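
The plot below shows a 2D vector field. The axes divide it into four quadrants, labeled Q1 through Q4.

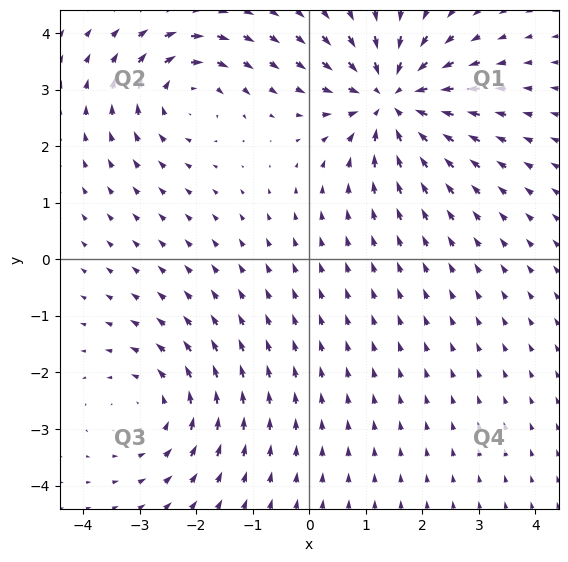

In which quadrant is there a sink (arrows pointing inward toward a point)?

The sink sits at approximately (1.4, 2.8), which lies in quadrant Q1. The divergence there is about -5, negative as expected for a sink.

Q1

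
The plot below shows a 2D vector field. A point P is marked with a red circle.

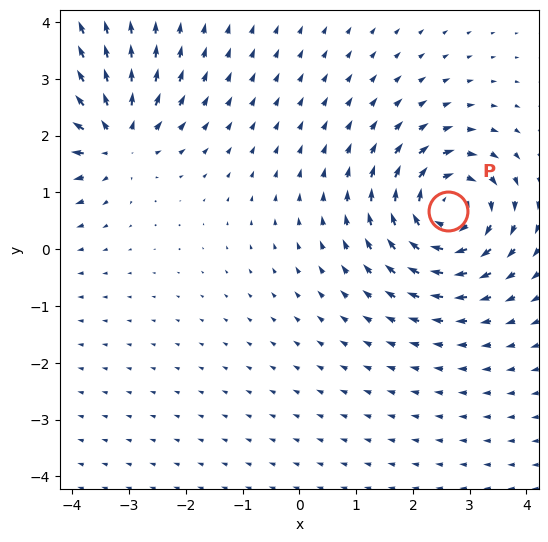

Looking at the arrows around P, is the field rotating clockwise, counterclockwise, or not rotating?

clockwise

Near P at (2.6, 0.7) the arrows circulate clockwise. The curl (z-component) there is about -6; negative curl means clockwise rotation.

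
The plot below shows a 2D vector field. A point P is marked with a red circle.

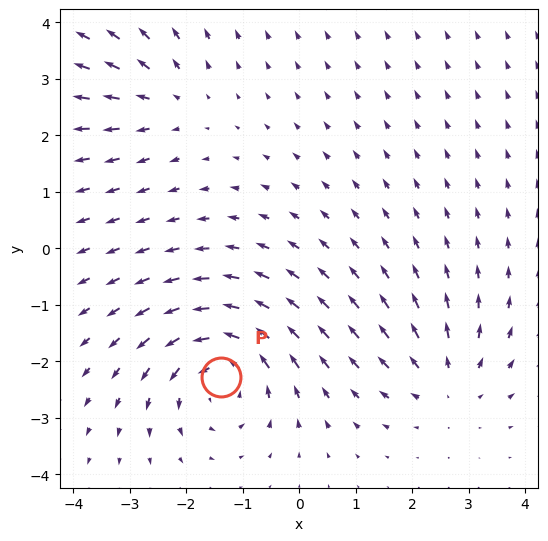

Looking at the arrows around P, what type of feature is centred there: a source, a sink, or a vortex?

At P (-1.4, -2.3) the arrows circulate counterclockwise. Divergence ≈0, curl about +5 — near-zero divergence with nonzero curl is a vortex.

vortex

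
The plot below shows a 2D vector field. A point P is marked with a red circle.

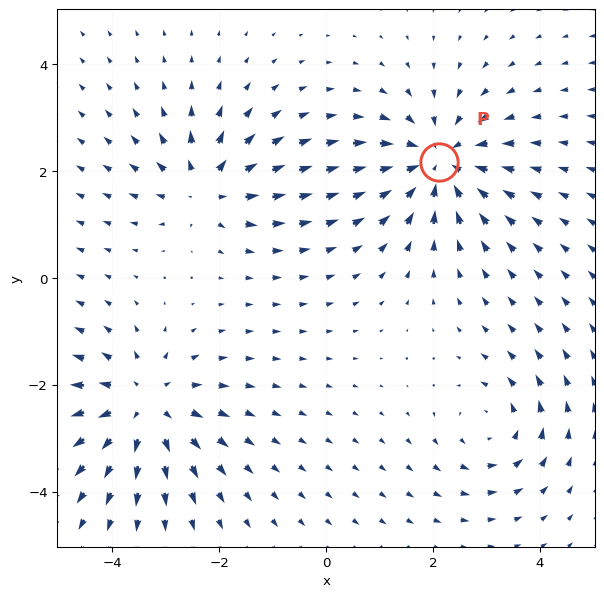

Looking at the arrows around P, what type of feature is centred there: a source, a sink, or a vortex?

sink

At P (2.1, 2.2) the arrows converge inward. Divergence about -4, curl ≈0 — negative divergence with near-zero curl is a sink.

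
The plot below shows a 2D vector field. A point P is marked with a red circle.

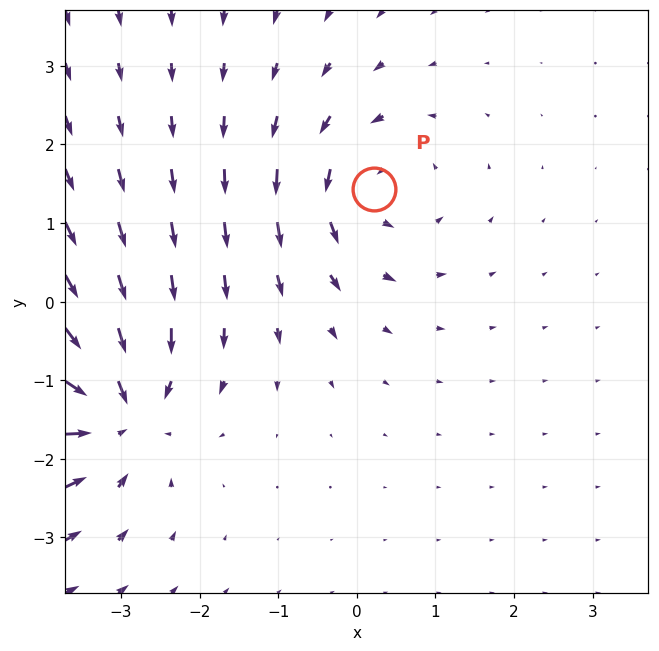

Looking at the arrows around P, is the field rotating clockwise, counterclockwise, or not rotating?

Near P at (0.2, 1.4) the arrows circulate counterclockwise. The curl (z-component) there is about +4; positive curl means counterclockwise rotation.

counterclockwise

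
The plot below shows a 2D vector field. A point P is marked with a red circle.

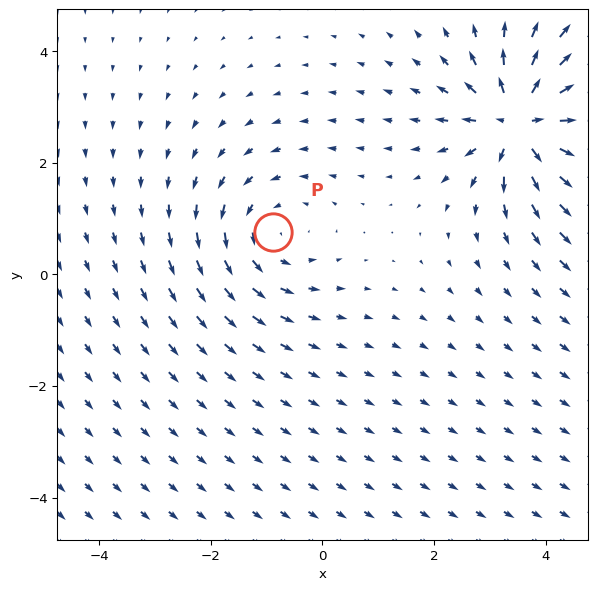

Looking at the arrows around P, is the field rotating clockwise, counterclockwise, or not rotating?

counterclockwise

Near P at (-0.9, 0.8) the arrows circulate counterclockwise. The curl (z-component) there is about +3; positive curl means counterclockwise rotation.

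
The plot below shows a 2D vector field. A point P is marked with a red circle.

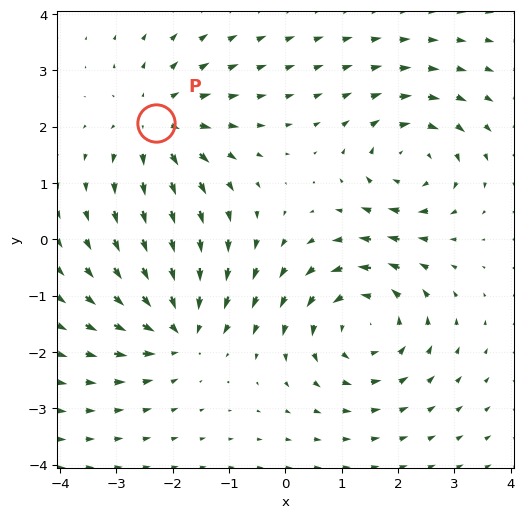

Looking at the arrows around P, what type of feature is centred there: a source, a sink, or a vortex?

source

At P (-2.3, 2.1) the arrows spread outward. Divergence about +4, curl ≈0 — positive divergence with near-zero curl is a source.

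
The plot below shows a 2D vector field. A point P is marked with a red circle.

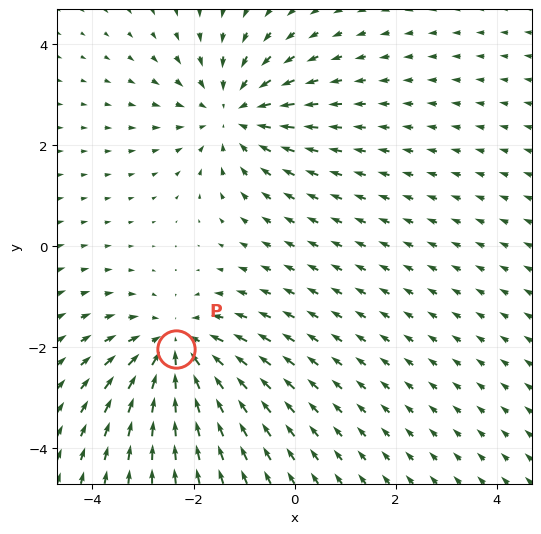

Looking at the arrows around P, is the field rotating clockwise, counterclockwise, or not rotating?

not rotating

Near P at (-2.3, -2.0) the arrows show no circulation. The curl there is ≈0.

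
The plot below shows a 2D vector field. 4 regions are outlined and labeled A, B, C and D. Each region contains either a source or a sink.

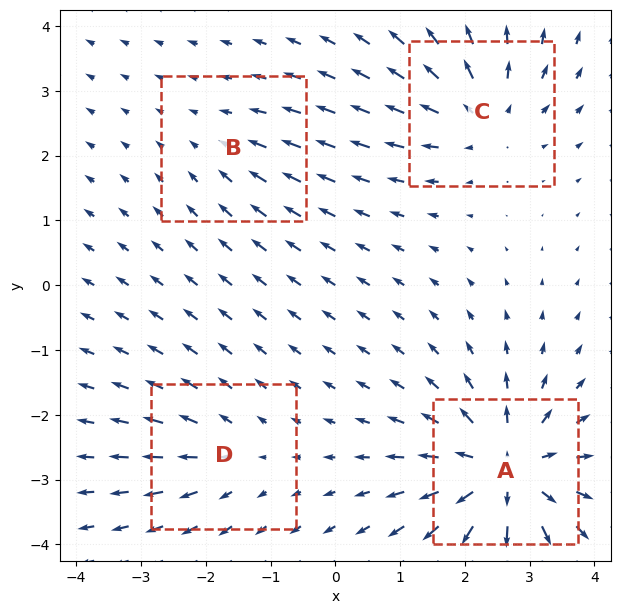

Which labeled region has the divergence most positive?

Divergence at each region's feature centre — A: about +8, B: about -2, C: about +5, D: about +3. Region A is most positive.

A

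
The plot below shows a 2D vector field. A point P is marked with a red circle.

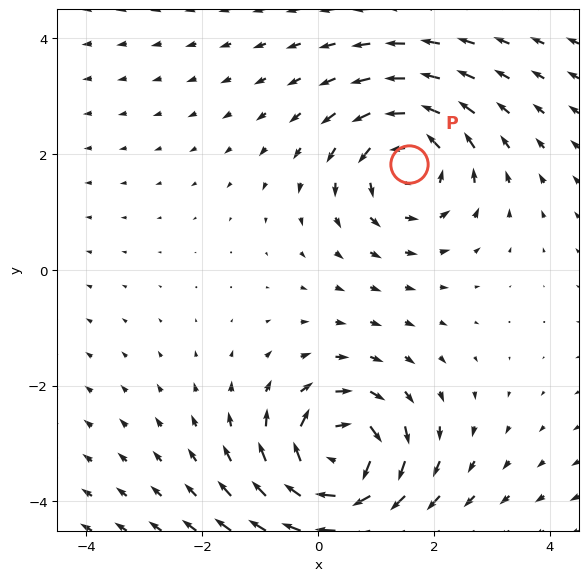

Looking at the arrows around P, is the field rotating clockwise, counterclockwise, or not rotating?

counterclockwise

Near P at (1.6, 1.8) the arrows circulate counterclockwise. The curl (z-component) there is about +3; positive curl means counterclockwise rotation.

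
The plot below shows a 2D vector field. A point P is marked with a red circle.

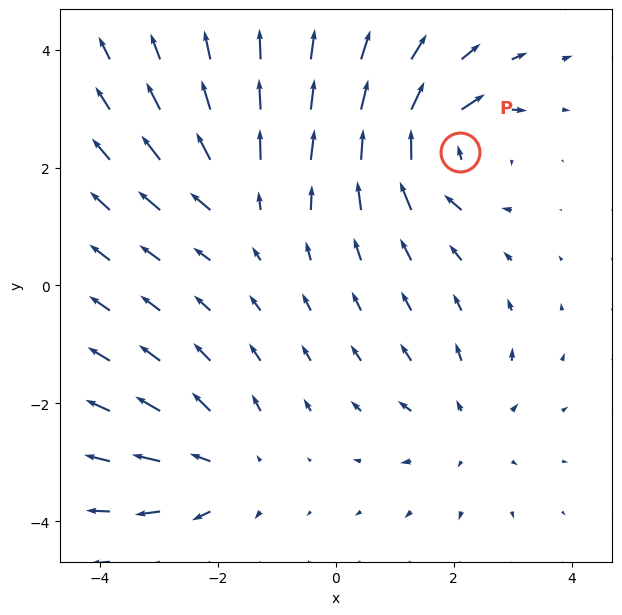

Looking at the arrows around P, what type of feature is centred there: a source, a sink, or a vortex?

At P (2.1, 2.3) the arrows circulate clockwise. Divergence ≈0, curl about -7 — near-zero divergence with nonzero curl is a vortex.

vortex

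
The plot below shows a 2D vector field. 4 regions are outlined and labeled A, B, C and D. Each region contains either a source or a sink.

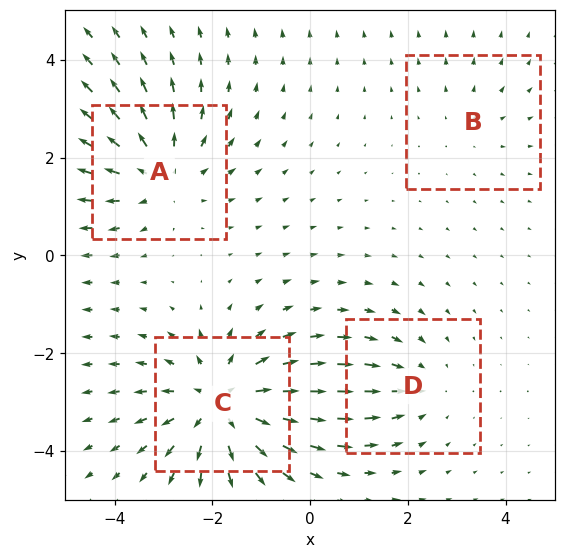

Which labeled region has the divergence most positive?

Divergence at each region's feature centre — A: about +4, B: about +2, C: about +6, D: about -3. Region C is most positive.

C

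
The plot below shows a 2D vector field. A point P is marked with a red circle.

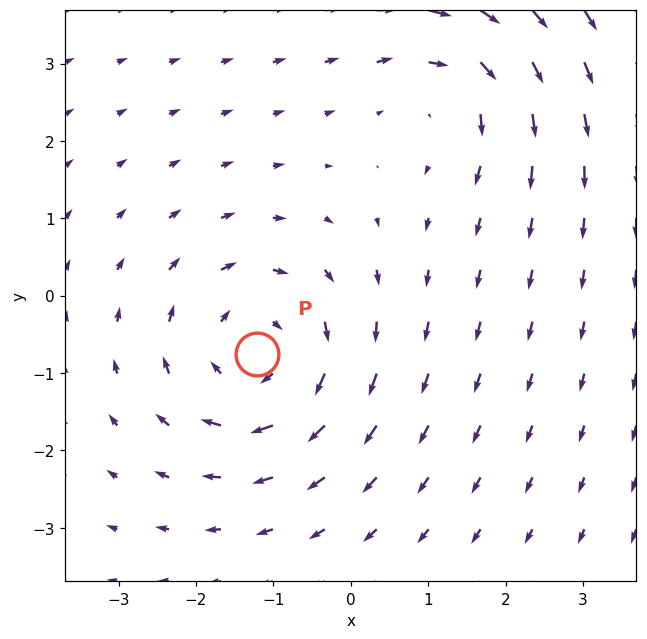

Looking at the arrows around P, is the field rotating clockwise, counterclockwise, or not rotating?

clockwise

Near P at (-1.2, -0.8) the arrows circulate clockwise. The curl (z-component) there is about -4; negative curl means clockwise rotation.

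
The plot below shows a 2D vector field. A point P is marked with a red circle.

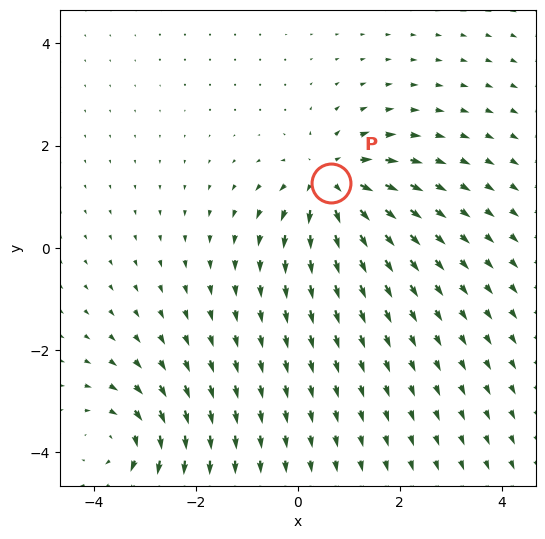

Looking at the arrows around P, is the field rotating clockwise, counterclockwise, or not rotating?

not rotating

Near P at (0.7, 1.3) the arrows show no circulation. The curl there is ≈0.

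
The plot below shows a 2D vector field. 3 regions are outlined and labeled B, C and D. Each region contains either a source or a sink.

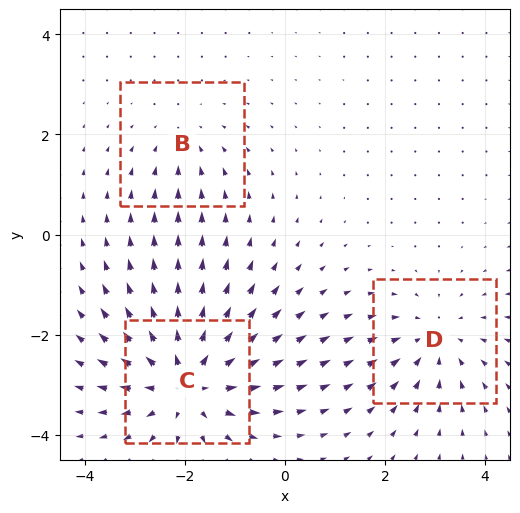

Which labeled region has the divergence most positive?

Divergence at each region's feature centre — B: about -2, C: about +4, D: about -3. Region C is most positive.

C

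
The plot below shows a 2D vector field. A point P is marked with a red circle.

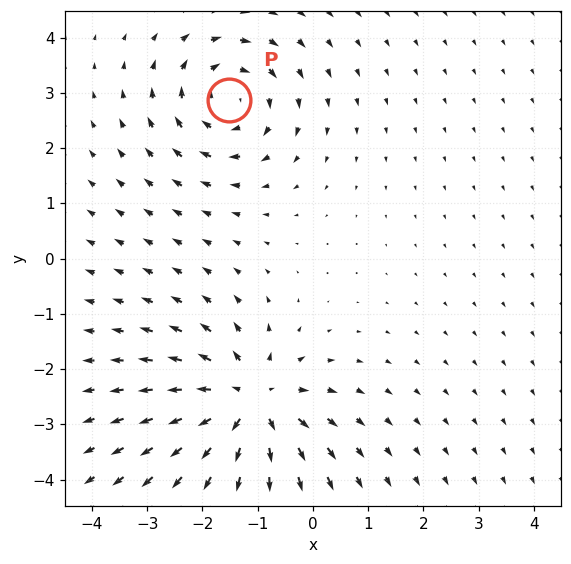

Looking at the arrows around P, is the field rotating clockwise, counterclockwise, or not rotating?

Near P at (-1.5, 2.9) the arrows circulate clockwise. The curl (z-component) there is about -4; negative curl means clockwise rotation.

clockwise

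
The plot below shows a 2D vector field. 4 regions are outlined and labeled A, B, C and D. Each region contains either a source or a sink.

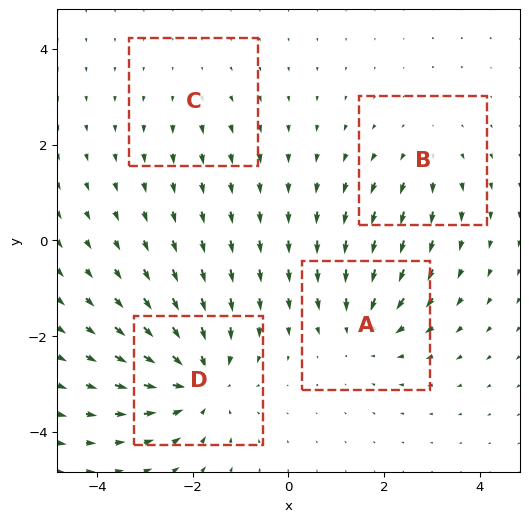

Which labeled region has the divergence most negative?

D

Divergence at each region's feature centre — A: about -4, B: about +3, C: about +2, D: about -6. Region D is most negative.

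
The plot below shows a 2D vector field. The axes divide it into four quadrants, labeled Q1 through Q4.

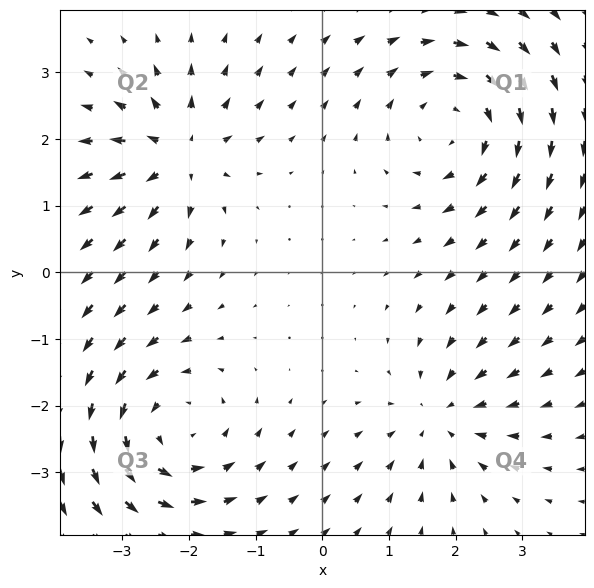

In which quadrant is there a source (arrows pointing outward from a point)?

The source sits at approximately (-2.2, 1.8), which lies in quadrant Q2. The divergence there is about +4, positive as expected for a source.

Q2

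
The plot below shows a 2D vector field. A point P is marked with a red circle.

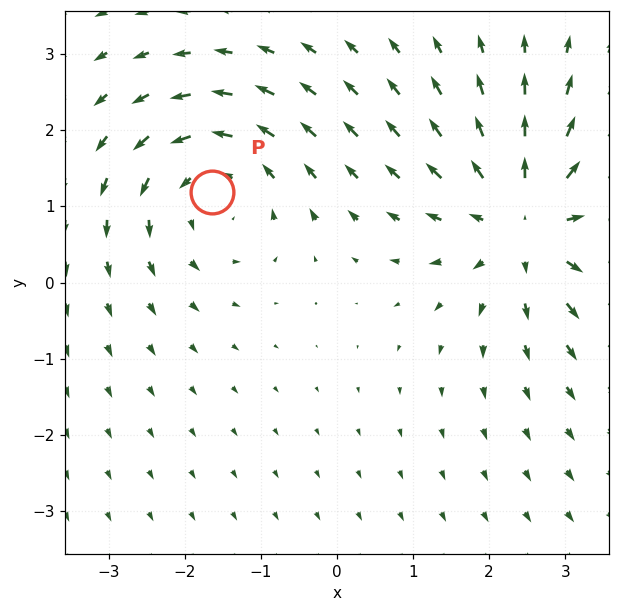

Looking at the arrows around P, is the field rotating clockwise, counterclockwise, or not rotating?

counterclockwise

Near P at (-1.6, 1.2) the arrows circulate counterclockwise. The curl (z-component) there is about +3; positive curl means counterclockwise rotation.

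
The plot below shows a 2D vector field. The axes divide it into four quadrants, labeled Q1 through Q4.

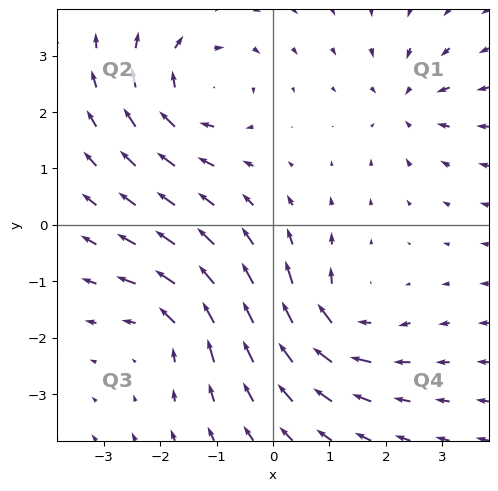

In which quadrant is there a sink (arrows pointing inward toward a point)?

Q1

The sink sits at approximately (2.4, 2.1), which lies in quadrant Q1. The divergence there is about -4, negative as expected for a sink.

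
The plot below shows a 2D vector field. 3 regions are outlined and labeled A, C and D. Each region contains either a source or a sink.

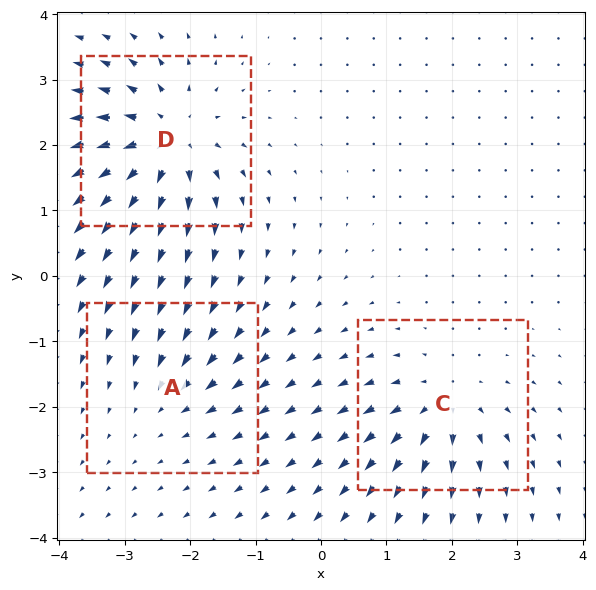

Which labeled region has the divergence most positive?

Divergence at each region's feature centre — A: about -2, C: about +4, D: about +6. Region D is most positive.

D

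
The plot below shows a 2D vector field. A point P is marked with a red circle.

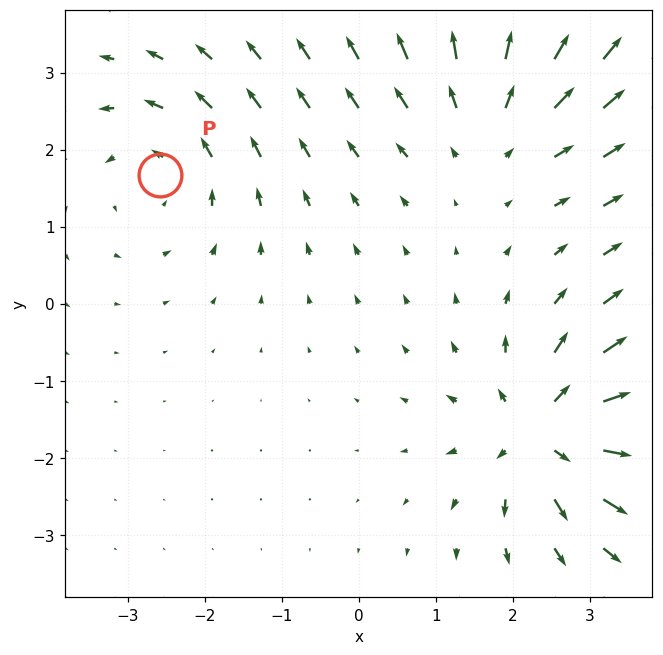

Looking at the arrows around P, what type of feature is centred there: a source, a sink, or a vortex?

vortex

At P (-2.6, 1.7) the arrows circulate counterclockwise. Divergence ≈0, curl about +3 — near-zero divergence with nonzero curl is a vortex.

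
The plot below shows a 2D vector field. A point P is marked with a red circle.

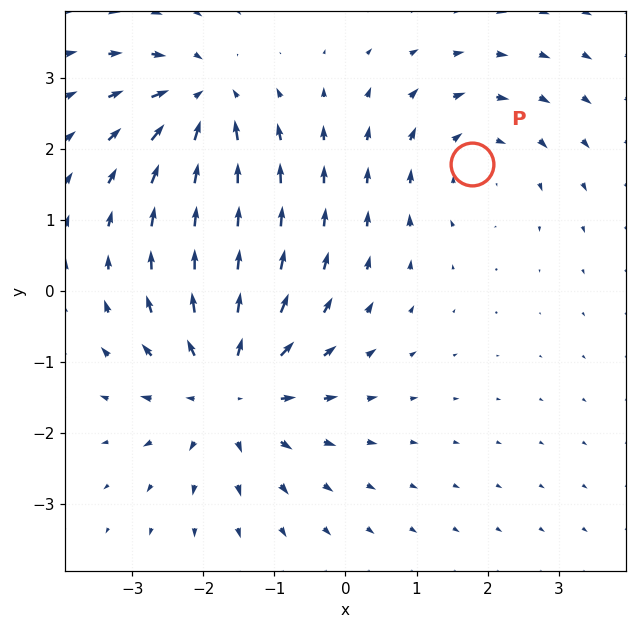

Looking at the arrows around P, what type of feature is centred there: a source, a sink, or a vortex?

At P (1.8, 1.8) the arrows circulate clockwise. Divergence ≈0, curl about -3 — near-zero divergence with nonzero curl is a vortex.

vortex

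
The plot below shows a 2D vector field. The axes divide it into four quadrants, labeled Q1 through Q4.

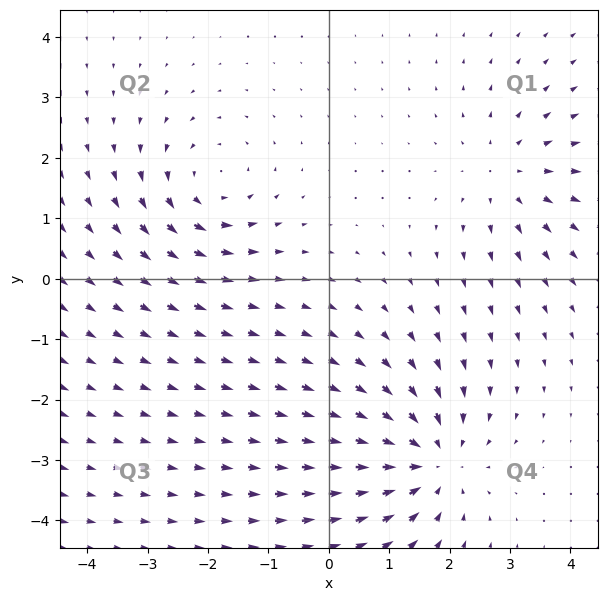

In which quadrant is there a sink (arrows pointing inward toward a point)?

Q4

The sink sits at approximately (1.7, -3.0), which lies in quadrant Q4. The divergence there is about -5, negative as expected for a sink.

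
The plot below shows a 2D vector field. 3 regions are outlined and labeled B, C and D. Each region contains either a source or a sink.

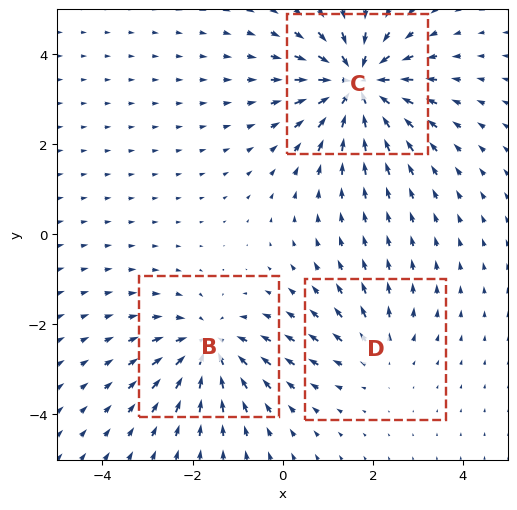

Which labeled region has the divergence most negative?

Divergence at each region's feature centre — B: about -4, C: about -5, D: about +2. Region C is most negative.

C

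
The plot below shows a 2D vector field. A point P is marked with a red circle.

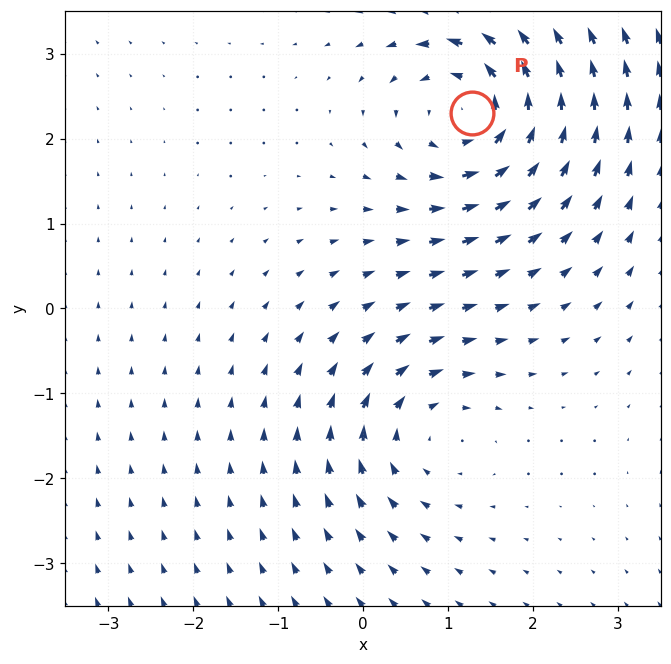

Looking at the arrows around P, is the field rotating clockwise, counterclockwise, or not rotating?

counterclockwise

Near P at (1.3, 2.3) the arrows circulate counterclockwise. The curl (z-component) there is about +5; positive curl means counterclockwise rotation.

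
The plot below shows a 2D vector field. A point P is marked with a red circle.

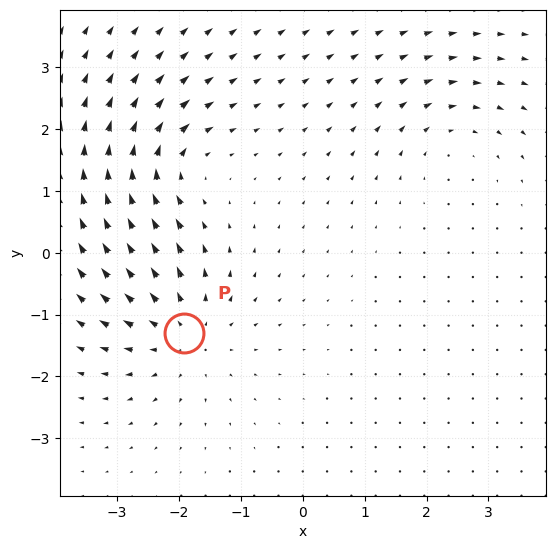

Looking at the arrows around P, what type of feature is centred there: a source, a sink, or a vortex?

source

At P (-1.9, -1.3) the arrows spread outward. Divergence about +4, curl ≈0 — positive divergence with near-zero curl is a source.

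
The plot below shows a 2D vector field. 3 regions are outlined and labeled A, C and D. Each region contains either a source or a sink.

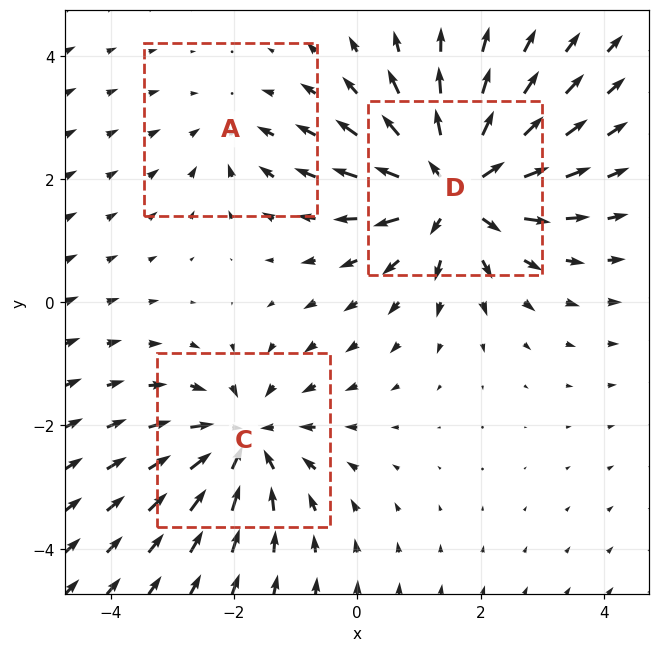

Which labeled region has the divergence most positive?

Divergence at each region's feature centre — A: about -2, C: about -4, D: about +5. Region D is most positive.

D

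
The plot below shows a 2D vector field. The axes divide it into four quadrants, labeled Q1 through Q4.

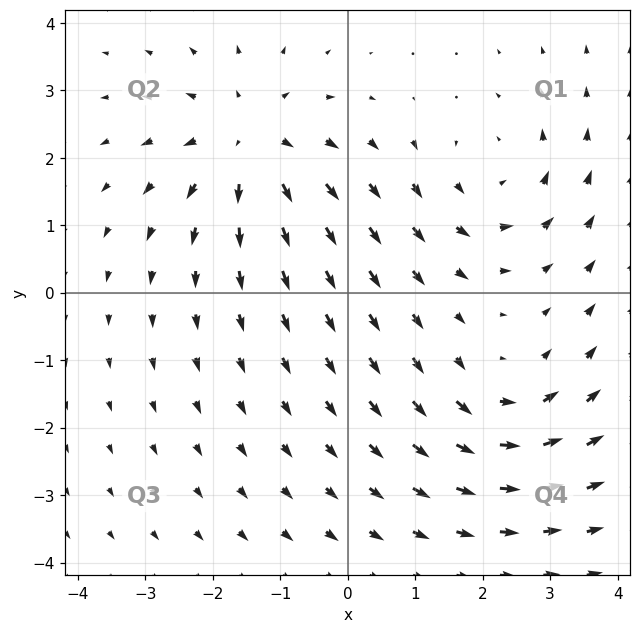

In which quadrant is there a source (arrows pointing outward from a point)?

Q2

The source sits at approximately (-1.5, 2.2), which lies in quadrant Q2. The divergence there is about +4, positive as expected for a source.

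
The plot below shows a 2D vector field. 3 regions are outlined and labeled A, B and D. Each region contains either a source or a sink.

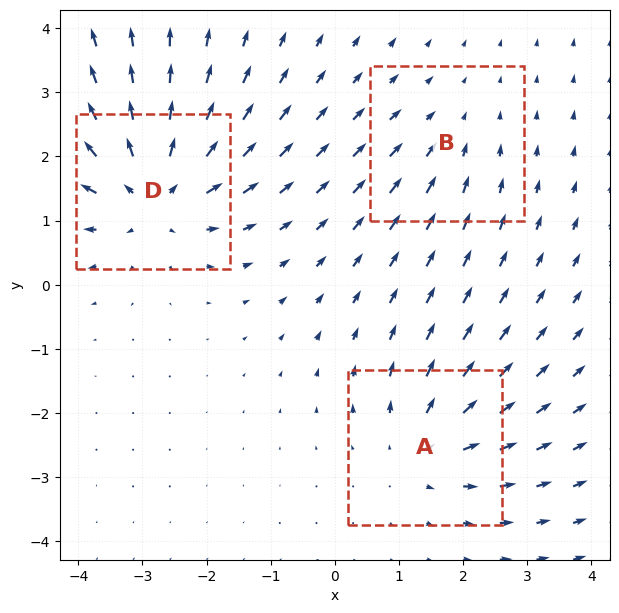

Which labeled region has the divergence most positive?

Divergence at each region's feature centre — A: about +3, B: about -2, D: about +5. Region D is most positive.

D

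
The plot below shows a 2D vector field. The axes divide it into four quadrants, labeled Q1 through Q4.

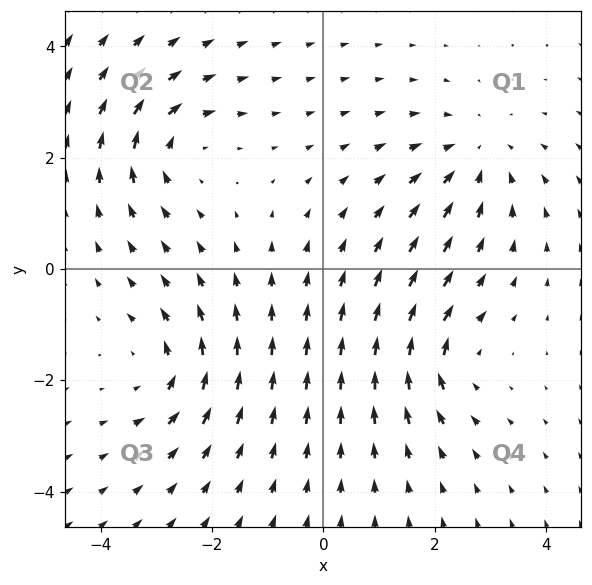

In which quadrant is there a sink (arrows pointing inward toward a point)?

The sink sits at approximately (2.8, 2.0), which lies in quadrant Q1. The divergence there is about -3, negative as expected for a sink.

Q1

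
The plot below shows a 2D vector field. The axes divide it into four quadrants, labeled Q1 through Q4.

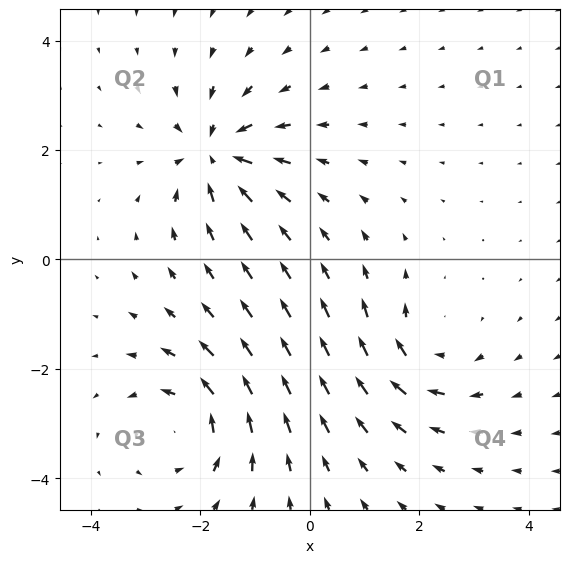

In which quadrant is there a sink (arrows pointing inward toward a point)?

Q2

The sink sits at approximately (-1.7, 1.9), which lies in quadrant Q2. The divergence there is about -6, negative as expected for a sink.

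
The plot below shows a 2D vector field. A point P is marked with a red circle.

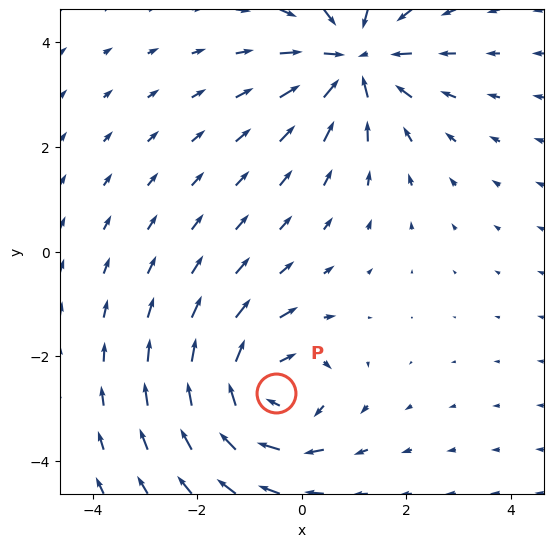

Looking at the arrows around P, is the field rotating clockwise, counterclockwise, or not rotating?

Near P at (-0.5, -2.7) the arrows circulate clockwise. The curl (z-component) there is about -3; negative curl means clockwise rotation.

clockwise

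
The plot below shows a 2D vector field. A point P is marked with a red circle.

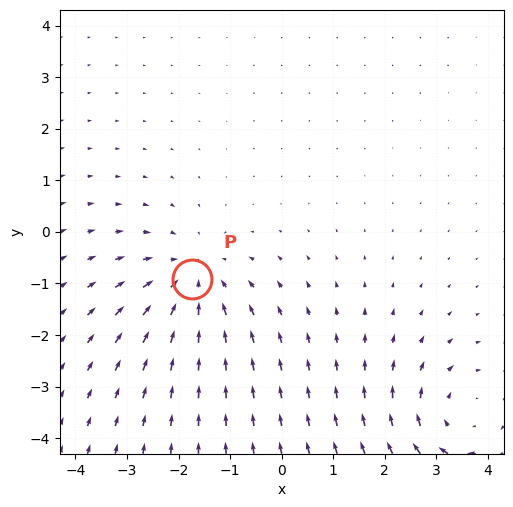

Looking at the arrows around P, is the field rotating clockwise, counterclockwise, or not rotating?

not rotating

Near P at (-1.7, -0.9) the arrows show no circulation. The curl there is ≈0.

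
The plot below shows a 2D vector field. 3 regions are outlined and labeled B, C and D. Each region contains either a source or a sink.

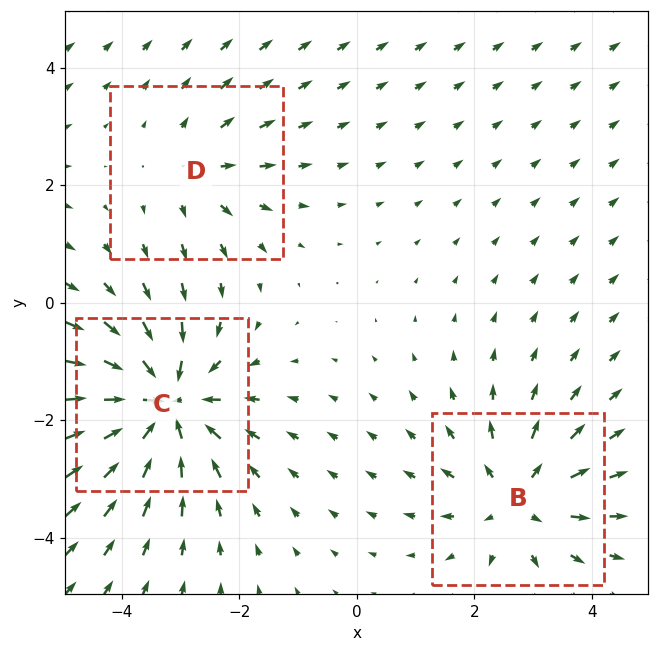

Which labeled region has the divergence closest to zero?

Divergence at each region's feature centre — B: about +3, C: about -5, D: about +2. Region D is closest to zero.

D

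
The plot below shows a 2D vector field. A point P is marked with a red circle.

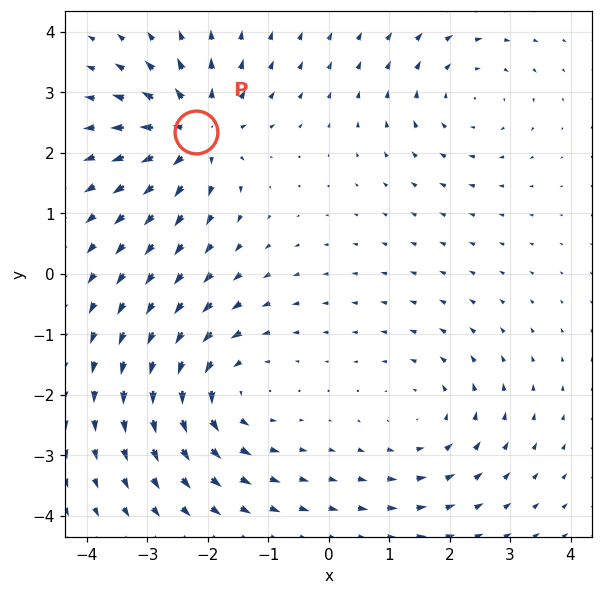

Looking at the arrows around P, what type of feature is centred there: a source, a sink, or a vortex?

source

At P (-2.2, 2.3) the arrows spread outward. Divergence about +5, curl ≈0 — positive divergence with near-zero curl is a source.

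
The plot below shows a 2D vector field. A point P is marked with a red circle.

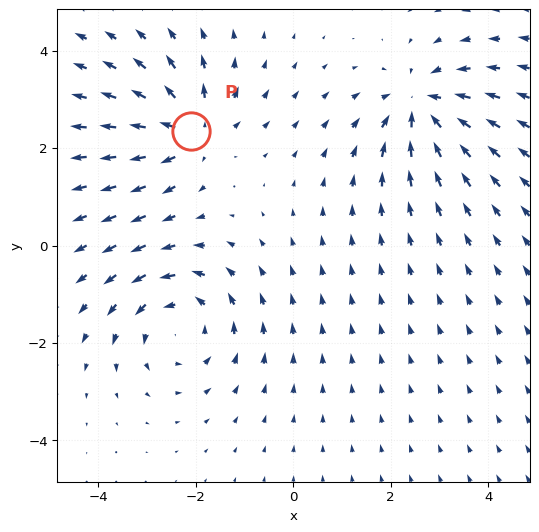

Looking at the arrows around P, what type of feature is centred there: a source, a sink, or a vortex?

source

At P (-2.1, 2.4) the arrows spread outward. Divergence about +4, curl ≈0 — positive divergence with near-zero curl is a source.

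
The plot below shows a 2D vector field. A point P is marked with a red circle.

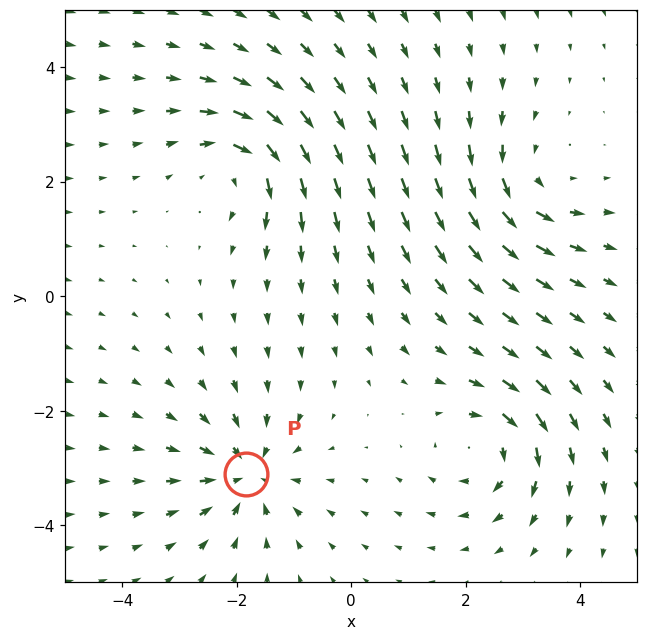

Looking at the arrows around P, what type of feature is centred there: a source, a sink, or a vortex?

sink

At P (-1.8, -3.1) the arrows converge inward. Divergence about -6, curl ≈0 — negative divergence with near-zero curl is a sink.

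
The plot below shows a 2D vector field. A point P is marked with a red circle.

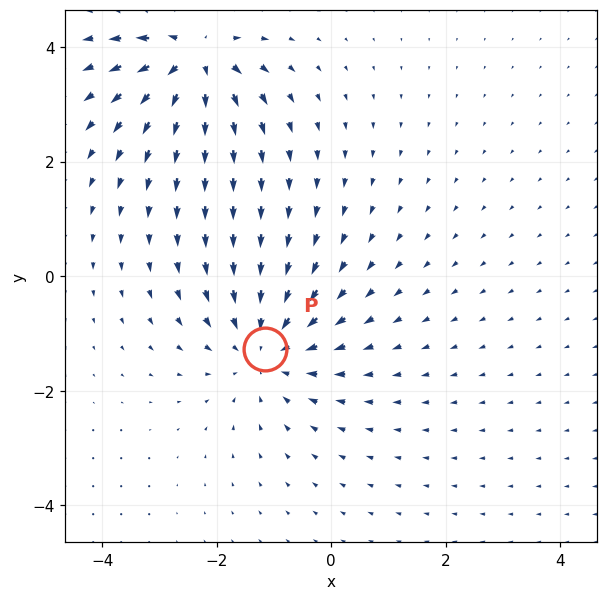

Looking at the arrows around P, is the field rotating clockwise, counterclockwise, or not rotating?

Near P at (-1.1, -1.3) the arrows show no circulation. The curl there is ≈0.

not rotating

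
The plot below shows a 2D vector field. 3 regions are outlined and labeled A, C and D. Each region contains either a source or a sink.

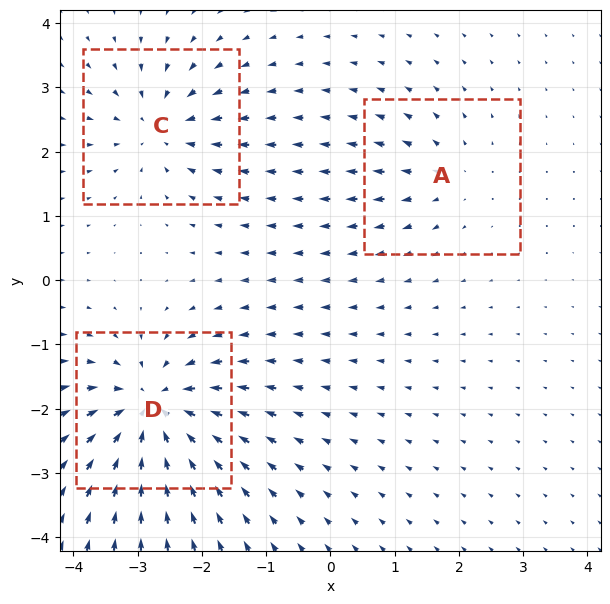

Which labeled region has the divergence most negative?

D

Divergence at each region's feature centre — A: about +3, C: about -4, D: about -6. Region D is most negative.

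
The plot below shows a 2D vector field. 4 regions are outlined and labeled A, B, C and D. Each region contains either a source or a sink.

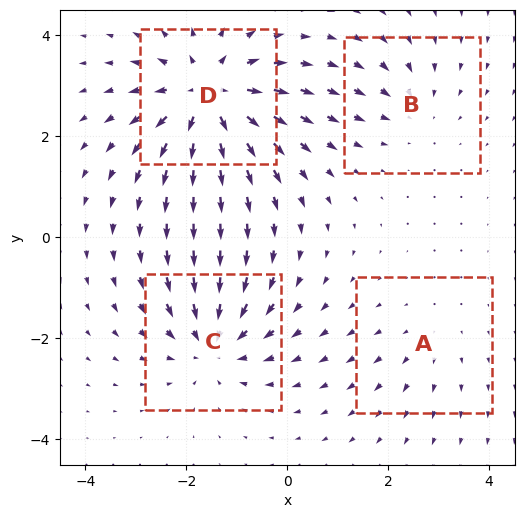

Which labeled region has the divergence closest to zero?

A

Divergence at each region's feature centre — A: about +2, B: about -3, C: about -5, D: about +7. Region A is closest to zero.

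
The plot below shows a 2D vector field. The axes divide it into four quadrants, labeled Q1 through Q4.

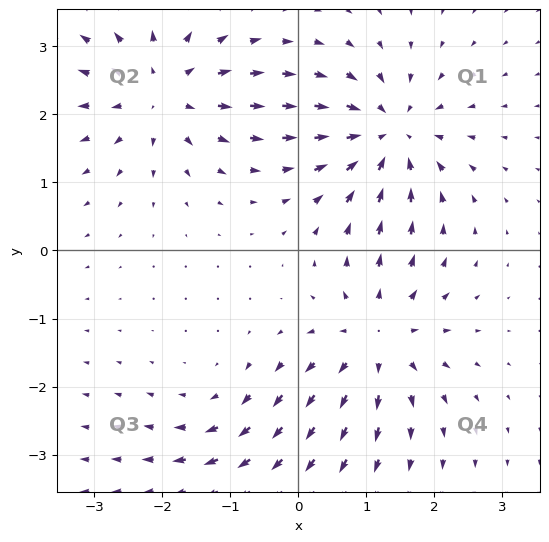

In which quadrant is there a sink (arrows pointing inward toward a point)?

Q1

The sink sits at approximately (1.3, 1.7), which lies in quadrant Q1. The divergence there is about -6, negative as expected for a sink.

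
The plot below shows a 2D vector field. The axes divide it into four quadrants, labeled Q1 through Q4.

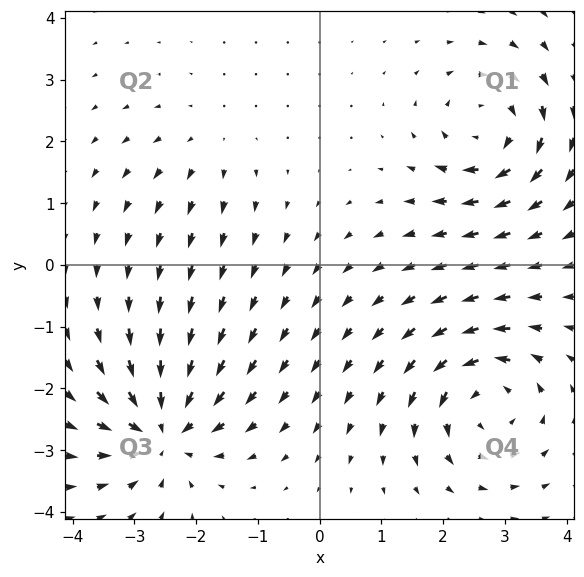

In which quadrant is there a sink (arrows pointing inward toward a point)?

Q3

The sink sits at approximately (-2.5, -2.7), which lies in quadrant Q3. The divergence there is about -6, negative as expected for a sink.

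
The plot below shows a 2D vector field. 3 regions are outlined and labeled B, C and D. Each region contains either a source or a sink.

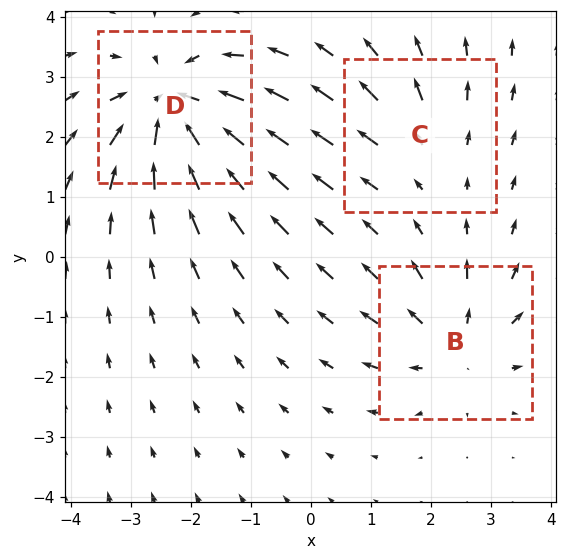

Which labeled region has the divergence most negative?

Divergence at each region's feature centre — B: about +3, C: about +2, D: about -5. Region D is most negative.

D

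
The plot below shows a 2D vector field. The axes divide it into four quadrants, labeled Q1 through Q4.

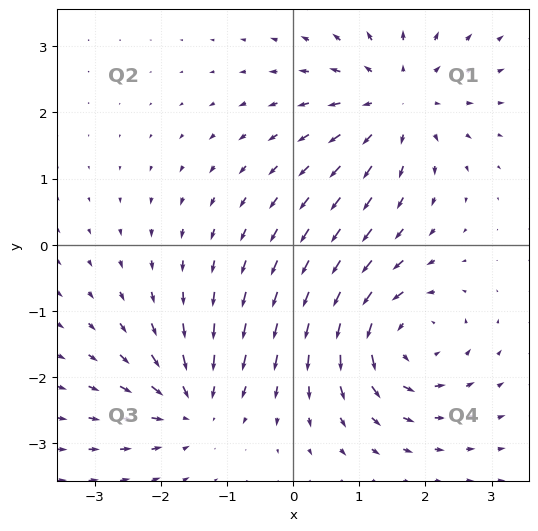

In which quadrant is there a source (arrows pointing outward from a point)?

The source sits at approximately (1.6, 2.2), which lies in quadrant Q1. The divergence there is about +4, positive as expected for a source.

Q1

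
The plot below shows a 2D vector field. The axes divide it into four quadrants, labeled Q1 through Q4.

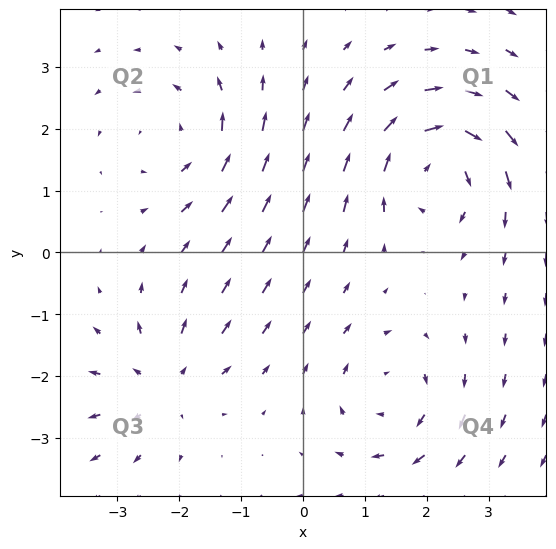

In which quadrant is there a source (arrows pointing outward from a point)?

The source sits at approximately (-2.3, -2.1), which lies in quadrant Q3. The divergence there is about +3, positive as expected for a source.

Q3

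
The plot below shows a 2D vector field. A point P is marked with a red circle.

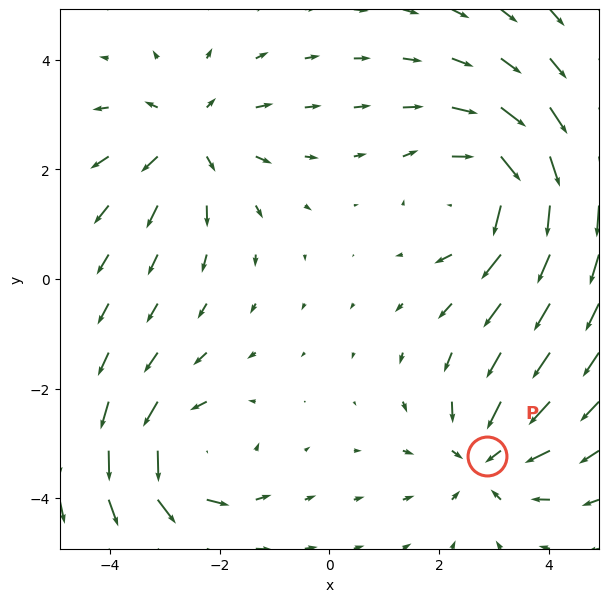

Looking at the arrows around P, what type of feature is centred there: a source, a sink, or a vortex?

At P (2.9, -3.2) the arrows converge inward. Divergence about -3, curl ≈0 — negative divergence with near-zero curl is a sink.

sink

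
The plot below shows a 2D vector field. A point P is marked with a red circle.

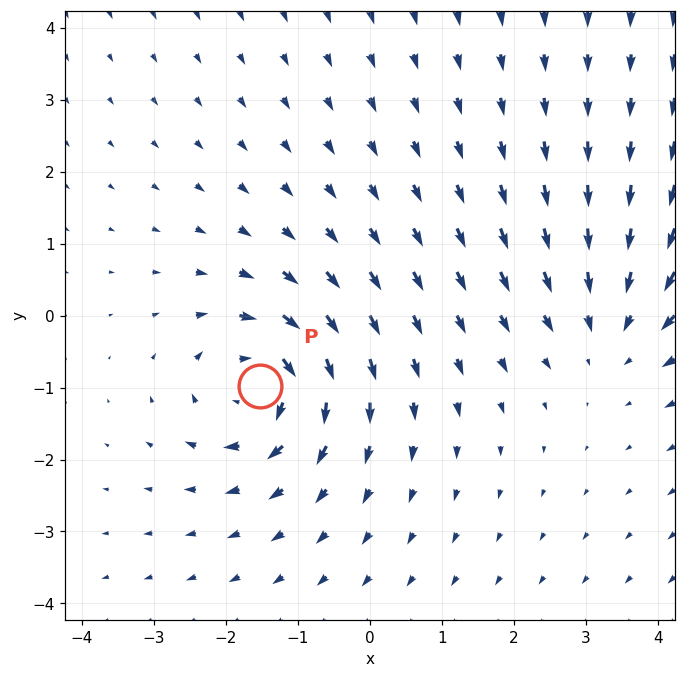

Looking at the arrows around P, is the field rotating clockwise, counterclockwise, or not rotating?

clockwise

Near P at (-1.5, -1.0) the arrows circulate clockwise. The curl (z-component) there is about -6; negative curl means clockwise rotation.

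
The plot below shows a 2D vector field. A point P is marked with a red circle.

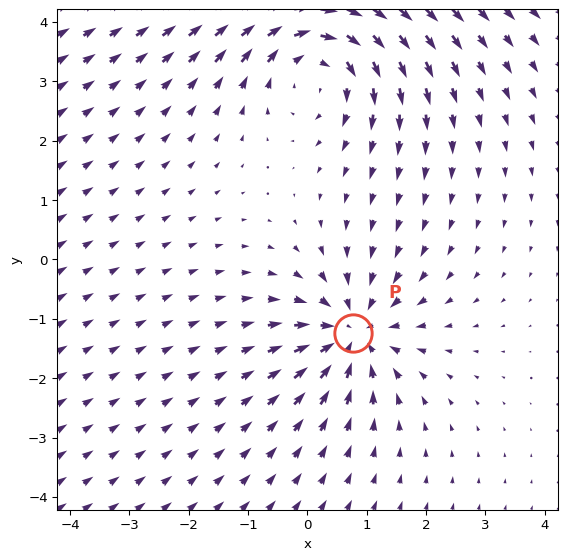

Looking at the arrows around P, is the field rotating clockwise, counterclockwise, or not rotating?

Near P at (0.8, -1.2) the arrows show no circulation. The curl there is ≈0.

not rotating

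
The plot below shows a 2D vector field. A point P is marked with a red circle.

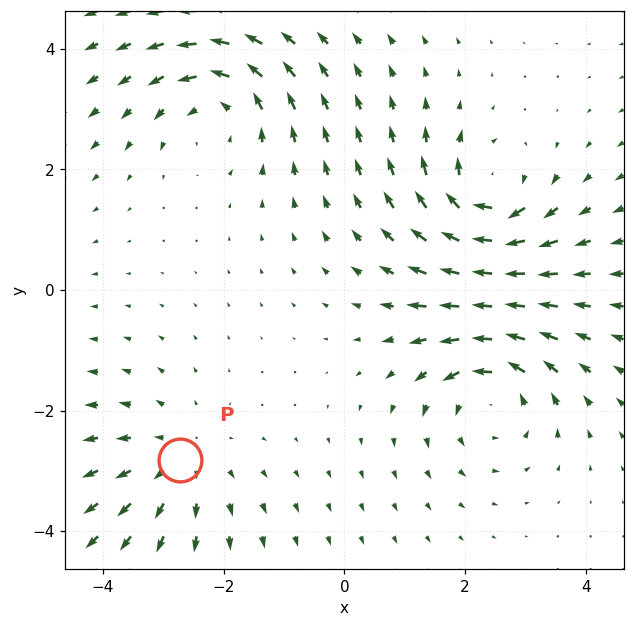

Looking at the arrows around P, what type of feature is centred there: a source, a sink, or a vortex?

At P (-2.7, -2.8) the arrows spread outward. Divergence about +3, curl ≈0 — positive divergence with near-zero curl is a source.

source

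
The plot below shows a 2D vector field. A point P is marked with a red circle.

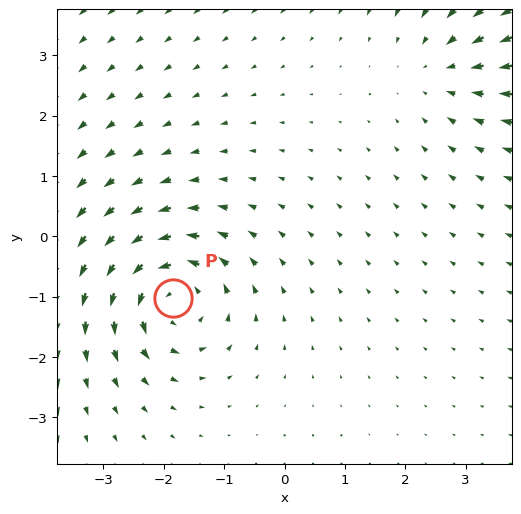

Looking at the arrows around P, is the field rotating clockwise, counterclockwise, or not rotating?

Near P at (-1.8, -1.0) the arrows circulate counterclockwise. The curl (z-component) there is about +5; positive curl means counterclockwise rotation.

counterclockwise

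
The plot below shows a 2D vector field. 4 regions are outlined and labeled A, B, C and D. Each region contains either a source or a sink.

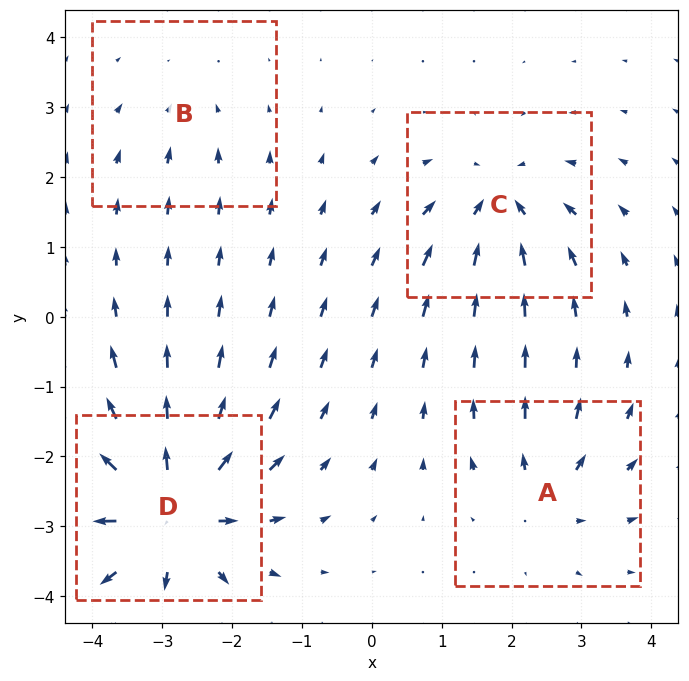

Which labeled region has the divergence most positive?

D

Divergence at each region's feature centre — A: about +4, B: about -3, C: about -6, D: about +9. Region D is most positive.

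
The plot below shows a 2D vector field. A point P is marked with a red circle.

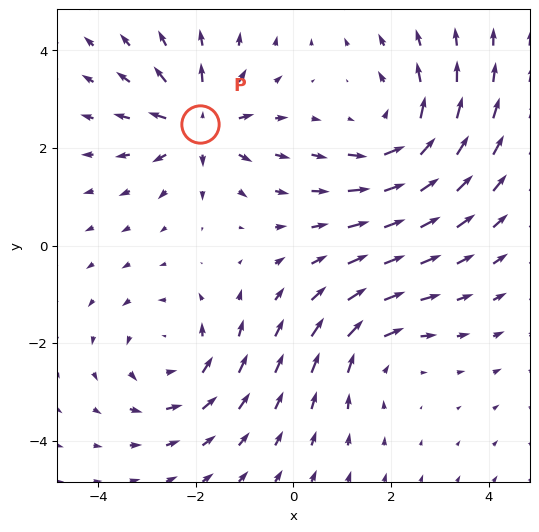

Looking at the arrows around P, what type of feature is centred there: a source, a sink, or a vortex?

source

At P (-1.9, 2.5) the arrows spread outward. Divergence about +5, curl ≈0 — positive divergence with near-zero curl is a source.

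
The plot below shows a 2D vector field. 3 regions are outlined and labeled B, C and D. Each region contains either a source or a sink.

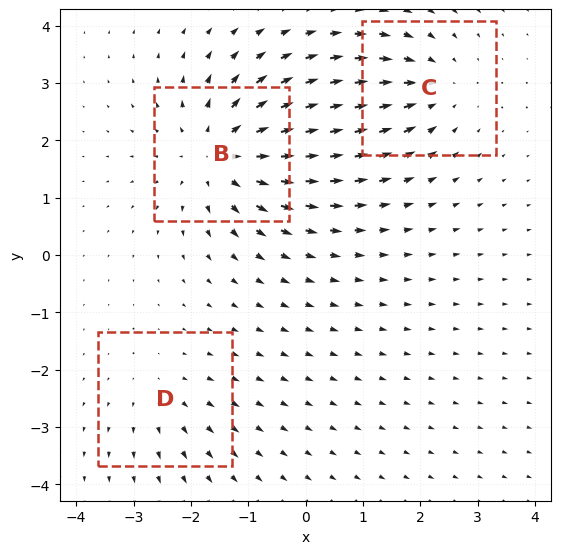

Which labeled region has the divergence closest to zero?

Divergence at each region's feature centre — B: about +5, C: about -3, D: about +2. Region D is closest to zero.

D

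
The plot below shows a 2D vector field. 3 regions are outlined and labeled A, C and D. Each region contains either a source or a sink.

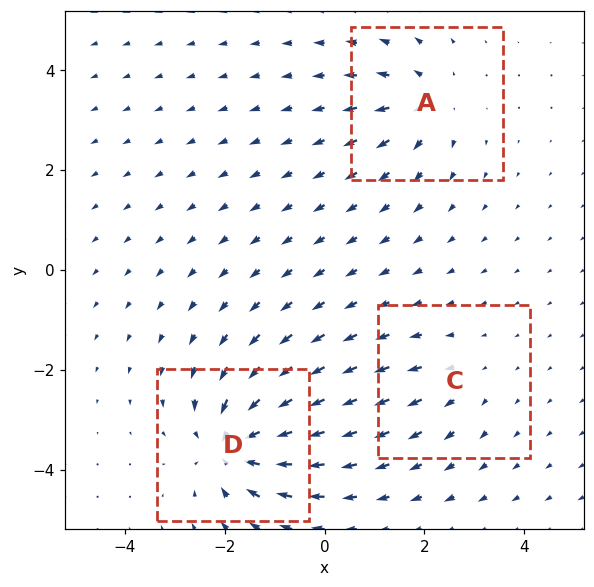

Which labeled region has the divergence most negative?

D

Divergence at each region's feature centre — A: about +4, C: about +2, D: about -6. Region D is most negative.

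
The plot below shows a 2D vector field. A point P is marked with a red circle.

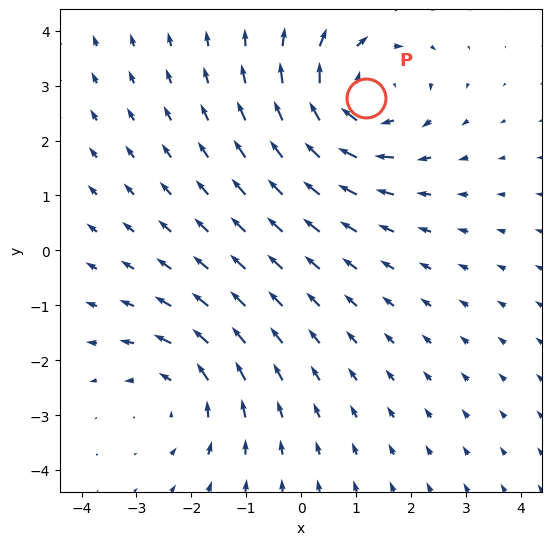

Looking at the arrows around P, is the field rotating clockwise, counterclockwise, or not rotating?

clockwise

Near P at (1.2, 2.8) the arrows circulate clockwise. The curl (z-component) there is about -4; negative curl means clockwise rotation.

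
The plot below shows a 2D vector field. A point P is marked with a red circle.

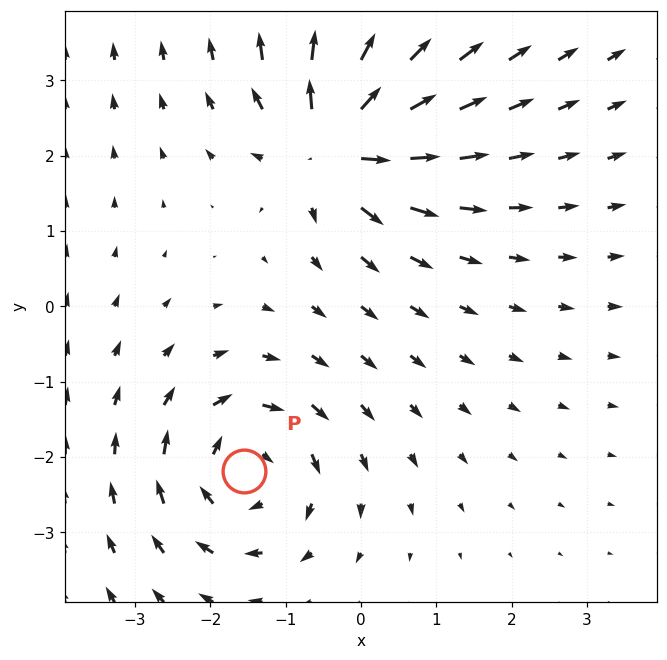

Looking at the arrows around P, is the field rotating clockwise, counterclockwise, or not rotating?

clockwise

Near P at (-1.5, -2.2) the arrows circulate clockwise. The curl (z-component) there is about -5; negative curl means clockwise rotation.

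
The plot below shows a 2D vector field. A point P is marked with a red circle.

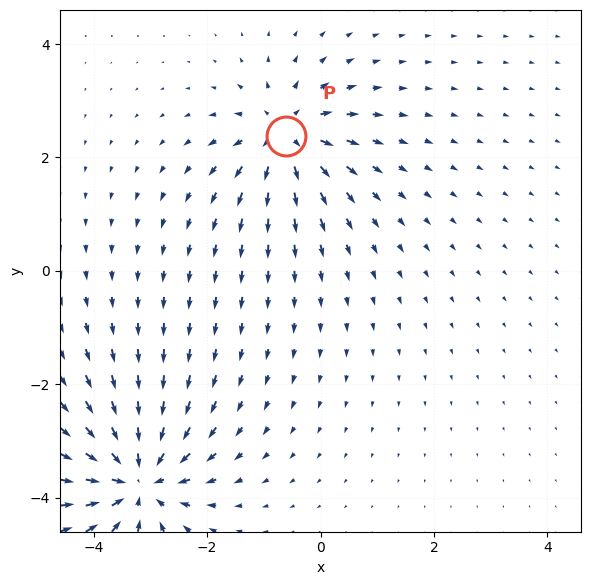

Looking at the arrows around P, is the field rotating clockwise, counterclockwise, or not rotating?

not rotating

Near P at (-0.6, 2.4) the arrows show no circulation. The curl there is ≈0.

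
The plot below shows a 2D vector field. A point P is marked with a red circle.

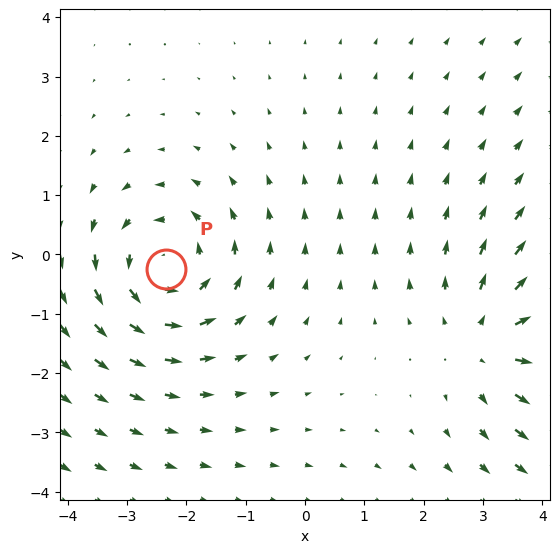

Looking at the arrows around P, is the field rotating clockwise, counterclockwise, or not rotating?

counterclockwise

Near P at (-2.4, -0.2) the arrows circulate counterclockwise. The curl (z-component) there is about +3; positive curl means counterclockwise rotation.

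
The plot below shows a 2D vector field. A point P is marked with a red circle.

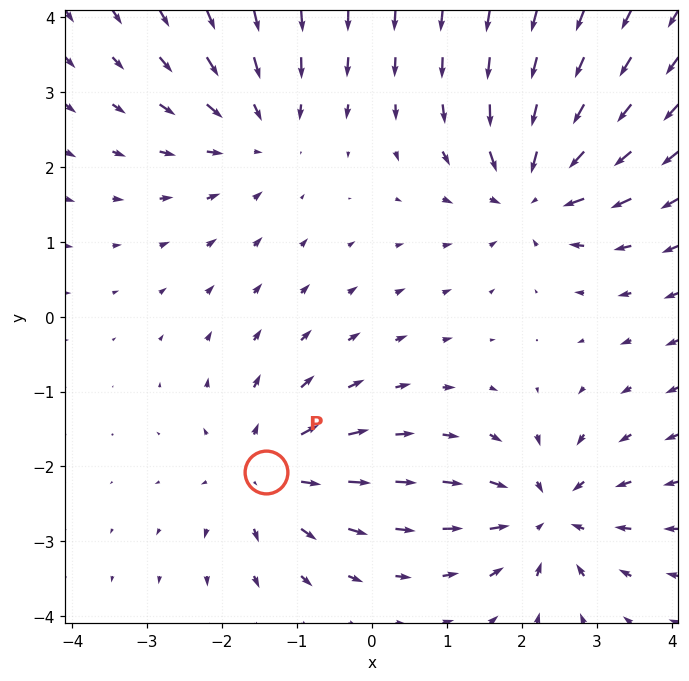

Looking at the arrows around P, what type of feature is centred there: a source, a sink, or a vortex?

At P (-1.4, -2.1) the arrows spread outward. Divergence about +4, curl ≈0 — positive divergence with near-zero curl is a source.

source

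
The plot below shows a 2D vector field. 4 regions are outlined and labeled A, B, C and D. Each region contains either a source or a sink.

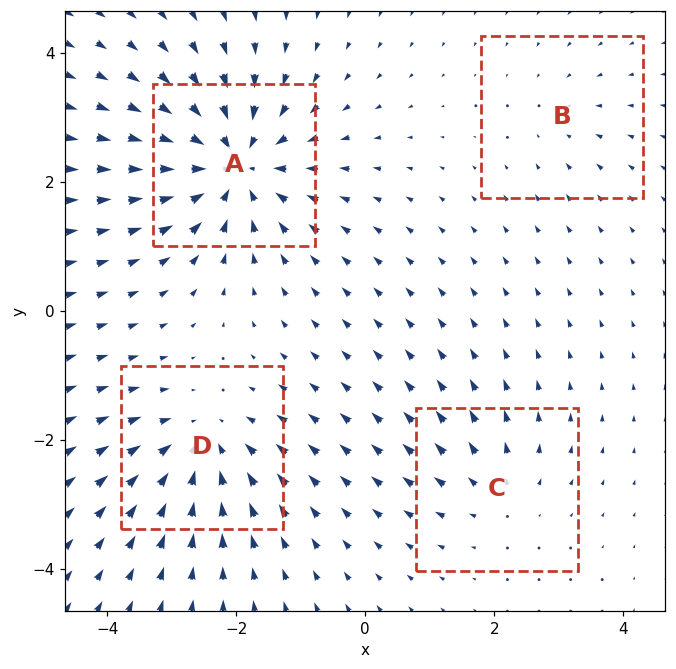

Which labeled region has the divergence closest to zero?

Divergence at each region's feature centre — A: about -8, B: about -2, C: about +3, D: about -5. Region B is closest to zero.

B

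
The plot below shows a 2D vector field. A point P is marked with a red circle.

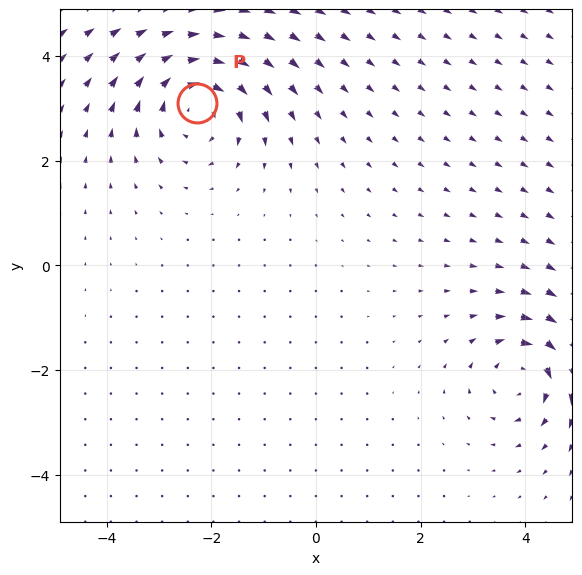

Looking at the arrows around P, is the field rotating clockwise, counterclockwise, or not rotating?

Near P at (-2.3, 3.1) the arrows circulate clockwise. The curl (z-component) there is about -5; negative curl means clockwise rotation.

clockwise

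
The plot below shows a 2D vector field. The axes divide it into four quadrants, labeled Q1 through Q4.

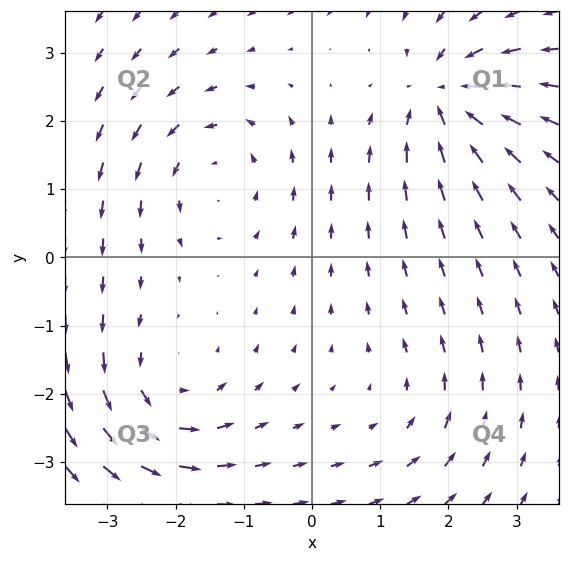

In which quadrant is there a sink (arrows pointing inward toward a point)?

The sink sits at approximately (2.0, 2.4), which lies in quadrant Q1. The divergence there is about -7, negative as expected for a sink.

Q1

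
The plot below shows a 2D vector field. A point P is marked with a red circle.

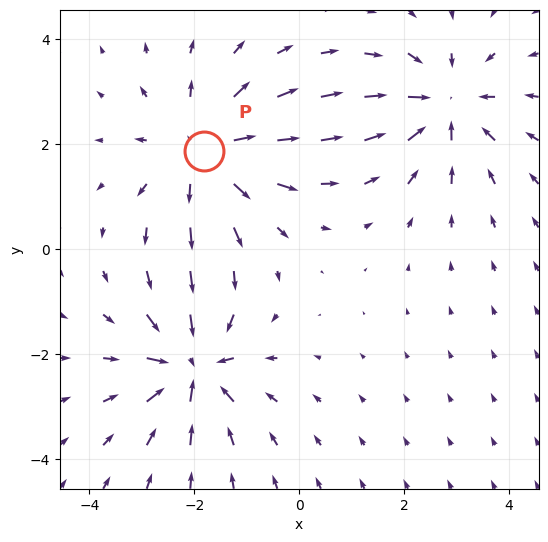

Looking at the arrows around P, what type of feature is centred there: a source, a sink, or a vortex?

source

At P (-1.8, 1.9) the arrows spread outward. Divergence about +4, curl ≈0 — positive divergence with near-zero curl is a source.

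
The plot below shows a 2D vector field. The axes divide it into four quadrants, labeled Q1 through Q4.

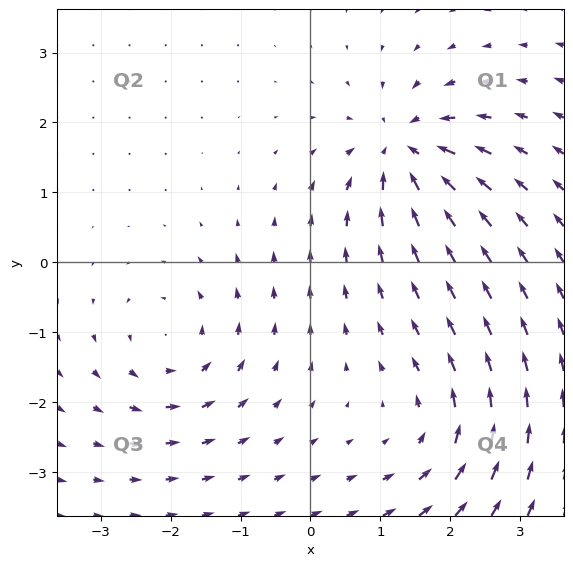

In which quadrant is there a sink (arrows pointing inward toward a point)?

Q1

The sink sits at approximately (1.3, 1.6), which lies in quadrant Q1. The divergence there is about -6, negative as expected for a sink.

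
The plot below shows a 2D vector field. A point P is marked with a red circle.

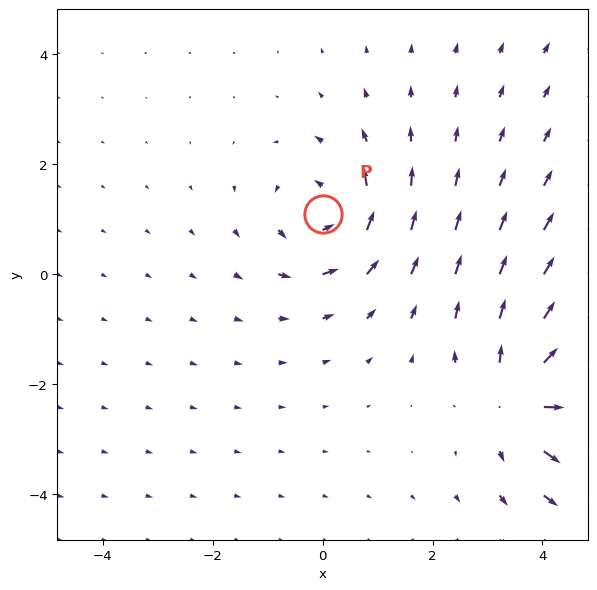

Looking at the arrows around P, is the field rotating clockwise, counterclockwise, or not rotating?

Near P at (0.0, 1.1) the arrows circulate counterclockwise. The curl (z-component) there is about +4; positive curl means counterclockwise rotation.

counterclockwise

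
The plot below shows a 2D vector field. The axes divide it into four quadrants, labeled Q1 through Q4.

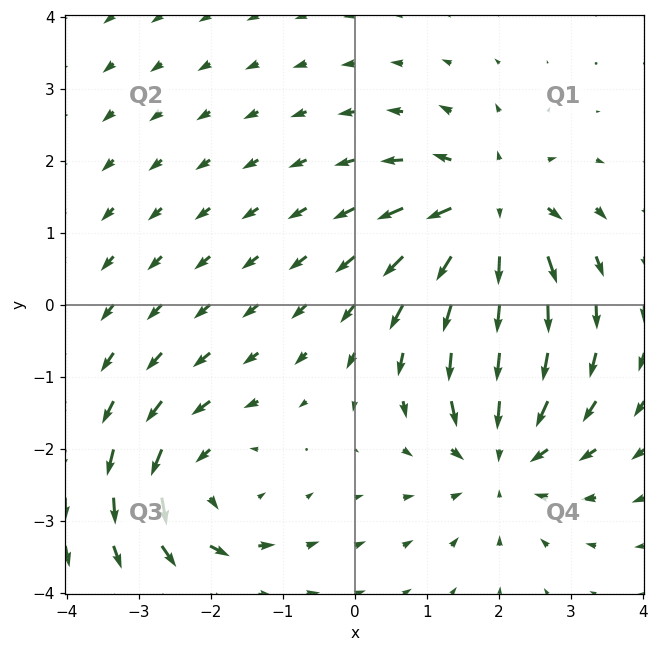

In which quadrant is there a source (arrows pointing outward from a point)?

The source sits at approximately (1.9, 1.3), which lies in quadrant Q1. The divergence there is about +5, positive as expected for a source.

Q1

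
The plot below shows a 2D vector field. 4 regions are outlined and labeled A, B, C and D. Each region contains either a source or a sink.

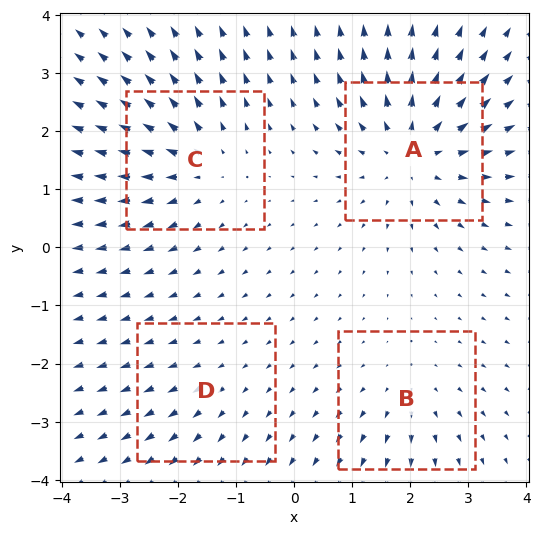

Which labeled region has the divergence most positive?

A

Divergence at each region's feature centre — A: about +6, B: about +3, C: about +5, D: about +2. Region A is most positive.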